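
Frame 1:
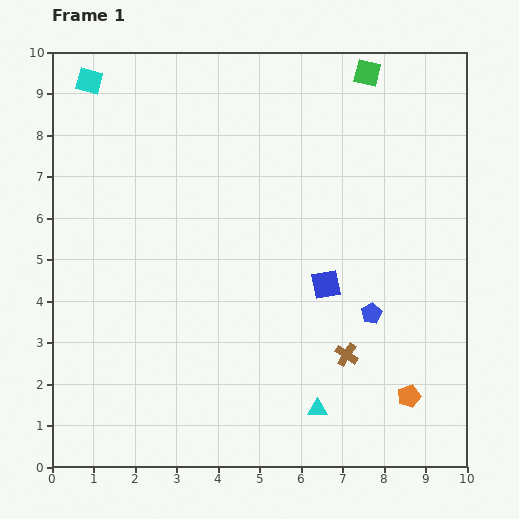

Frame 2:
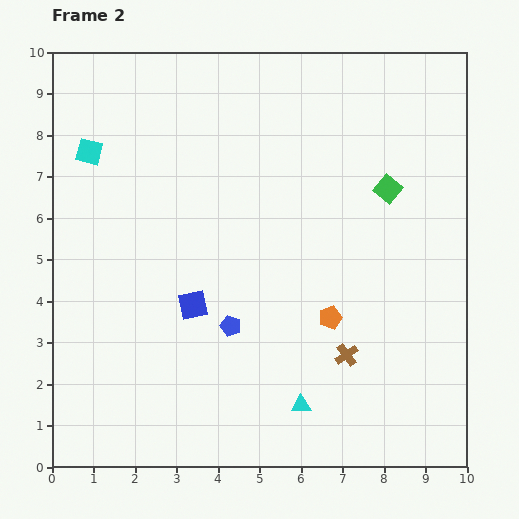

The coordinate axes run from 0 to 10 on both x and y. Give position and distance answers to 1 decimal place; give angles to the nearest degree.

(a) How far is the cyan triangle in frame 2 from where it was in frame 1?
0.4

The cyan triangle moved from (6.4, 1.4) to (6.0, 1.5), a distance of √(0.4² + 0.1²) ≈ 0.4.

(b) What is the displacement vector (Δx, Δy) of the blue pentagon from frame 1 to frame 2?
(-3.4, -0.3)

The blue pentagon was at (7.7, 3.7) in frame 1 and (4.3, 3.4) in frame 2.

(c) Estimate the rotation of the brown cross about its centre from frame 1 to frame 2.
21° clockwise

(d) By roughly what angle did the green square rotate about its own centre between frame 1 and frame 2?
26° clockwise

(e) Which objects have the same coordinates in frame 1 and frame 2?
the brown cross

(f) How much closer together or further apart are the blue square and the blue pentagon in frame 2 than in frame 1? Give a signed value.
-0.3

Distance in frame 1: 1.3. Distance in frame 2: 1.0.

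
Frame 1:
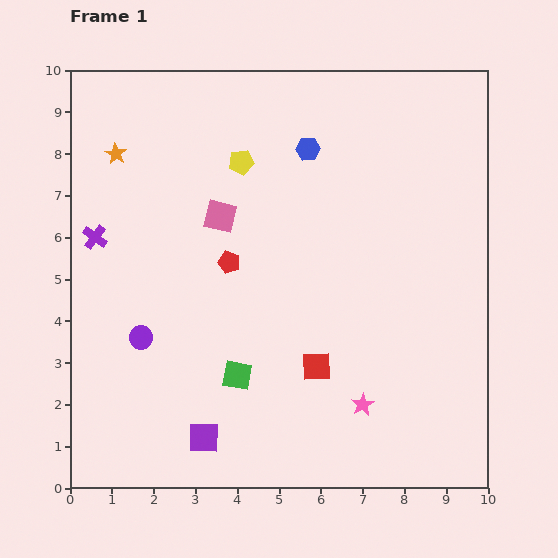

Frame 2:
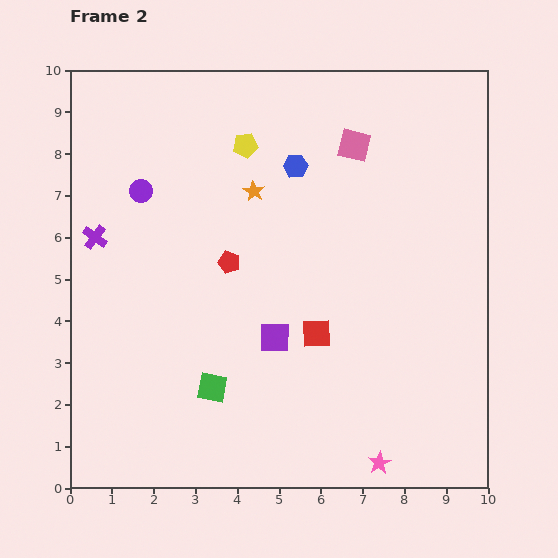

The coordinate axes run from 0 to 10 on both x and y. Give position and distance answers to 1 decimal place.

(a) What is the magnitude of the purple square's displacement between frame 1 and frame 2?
2.9

The purple square moved from (3.2, 1.2) to (4.9, 3.6), a distance of √(1.7² + 2.4²) ≈ 2.9.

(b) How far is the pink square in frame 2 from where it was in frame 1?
3.6

The pink square moved from (3.6, 6.5) to (6.8, 8.2), a distance of √(3.2² + 1.7²) ≈ 3.6.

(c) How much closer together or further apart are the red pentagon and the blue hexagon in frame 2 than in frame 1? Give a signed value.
-0.5

Distance in frame 1: 3.3. Distance in frame 2: 2.8.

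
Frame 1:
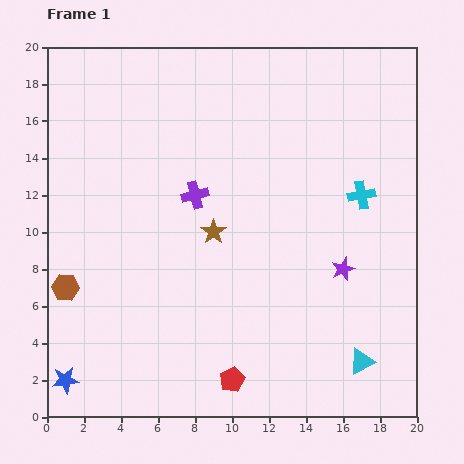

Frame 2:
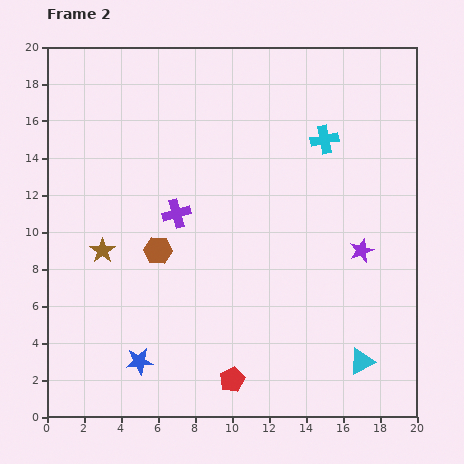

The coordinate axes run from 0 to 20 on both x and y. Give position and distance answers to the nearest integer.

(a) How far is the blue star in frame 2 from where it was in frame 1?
4

The blue star moved from (1, 2) to (5, 3), a distance of √(4² + 1²) ≈ 4.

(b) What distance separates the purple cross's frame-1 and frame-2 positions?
1

The purple cross moved from (8, 12) to (7, 11), a distance of √(1² + 1²) ≈ 1.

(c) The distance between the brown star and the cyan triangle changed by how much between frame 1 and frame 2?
+4

Distance in frame 1: 11. Distance in frame 2: 15.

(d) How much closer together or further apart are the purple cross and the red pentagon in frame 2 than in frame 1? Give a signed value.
-1

Distance in frame 1: 10. Distance in frame 2: 9.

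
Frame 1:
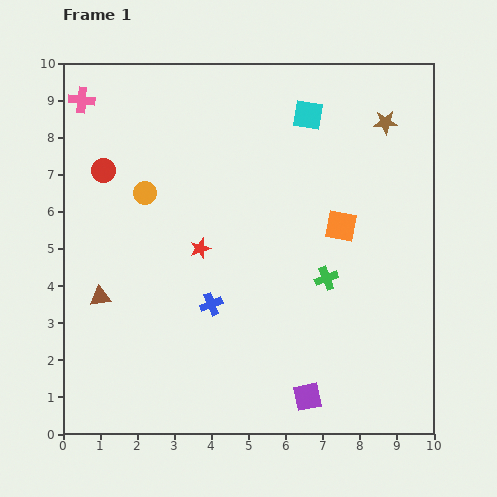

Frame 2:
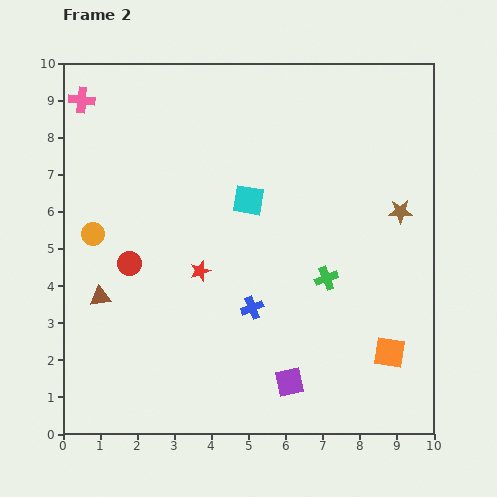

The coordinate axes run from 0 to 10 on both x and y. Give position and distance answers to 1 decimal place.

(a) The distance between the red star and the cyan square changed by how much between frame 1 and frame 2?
-2.3

Distance in frame 1: 4.6. Distance in frame 2: 2.3.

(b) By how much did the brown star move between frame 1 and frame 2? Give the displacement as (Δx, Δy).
(0.4, -2.4)

The brown star was at (8.7, 8.4) in frame 1 and (9.1, 6.0) in frame 2.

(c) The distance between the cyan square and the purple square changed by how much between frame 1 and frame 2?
-2.6

Distance in frame 1: 7.6. Distance in frame 2: 5.0.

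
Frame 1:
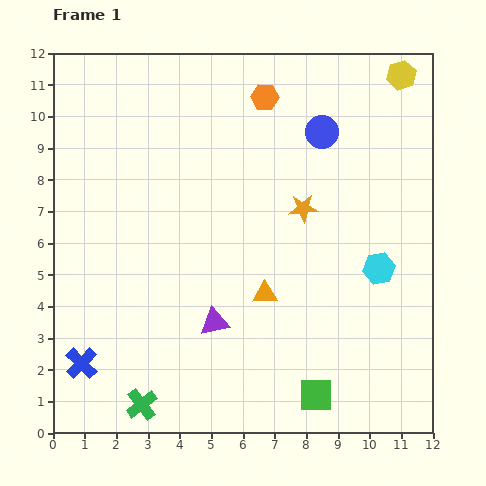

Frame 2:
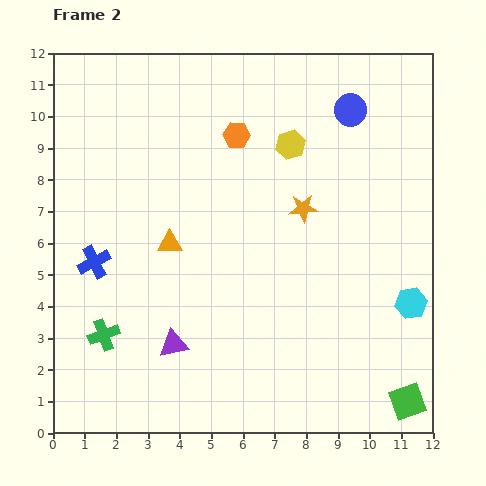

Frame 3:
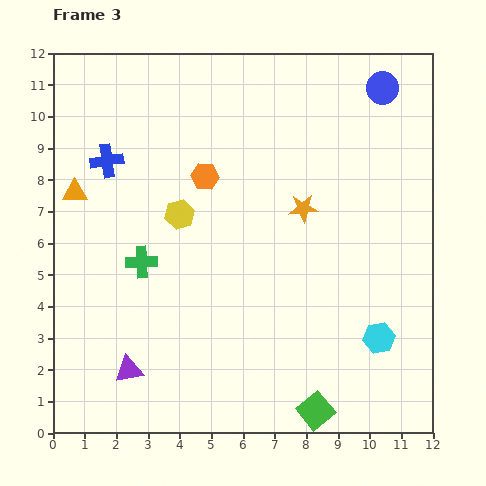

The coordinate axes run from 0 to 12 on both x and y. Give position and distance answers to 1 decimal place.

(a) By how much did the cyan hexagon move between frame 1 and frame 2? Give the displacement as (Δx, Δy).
(1.0, -1.1)

The cyan hexagon was at (10.3, 5.2) in frame 1 and (11.3, 4.1) in frame 2.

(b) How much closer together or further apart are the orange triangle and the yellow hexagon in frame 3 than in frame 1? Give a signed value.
-4.7

Distance in frame 1: 8.1. Distance in frame 3: 3.4.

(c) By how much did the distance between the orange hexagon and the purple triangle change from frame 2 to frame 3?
-0.3

Distance in frame 2: 6.9. Distance in frame 3: 6.6.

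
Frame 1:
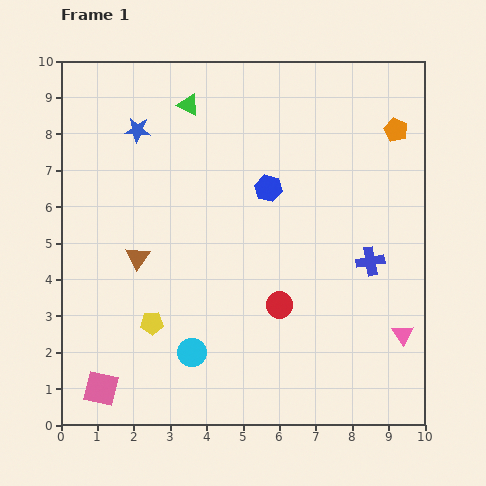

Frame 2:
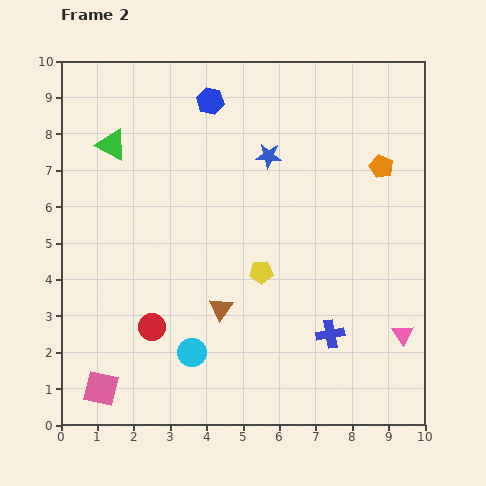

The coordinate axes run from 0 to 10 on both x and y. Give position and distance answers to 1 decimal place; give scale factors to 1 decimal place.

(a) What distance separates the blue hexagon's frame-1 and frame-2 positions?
2.9

The blue hexagon moved from (5.7, 6.5) to (4.1, 8.9), a distance of √(1.6² + 2.4²) ≈ 2.9.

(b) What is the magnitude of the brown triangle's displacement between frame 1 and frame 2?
2.7

The brown triangle moved from (2.1, 4.6) to (4.4, 3.2), a distance of √(2.3² + 1.4²) ≈ 2.7.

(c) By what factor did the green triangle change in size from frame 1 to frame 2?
1.5×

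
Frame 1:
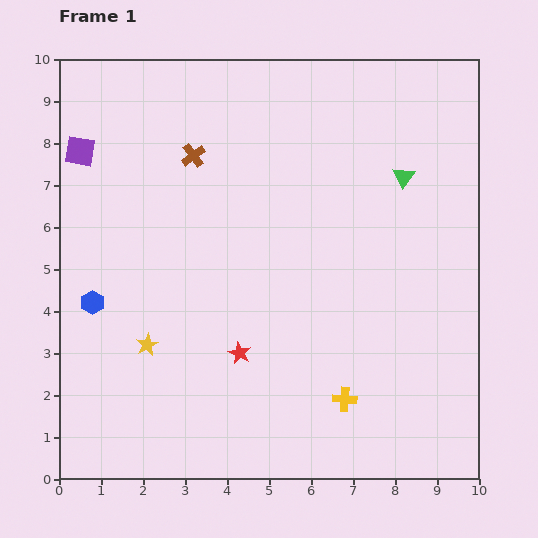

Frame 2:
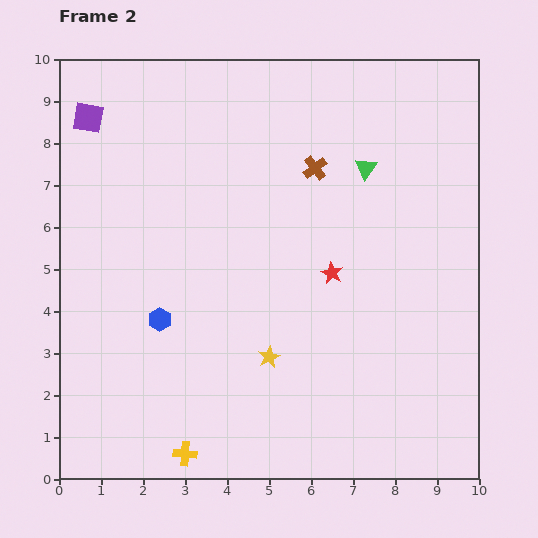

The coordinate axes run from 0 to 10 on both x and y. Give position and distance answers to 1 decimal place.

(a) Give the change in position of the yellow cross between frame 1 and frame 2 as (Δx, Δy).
(-3.8, -1.3)

The yellow cross was at (6.8, 1.9) in frame 1 and (3.0, 0.6) in frame 2.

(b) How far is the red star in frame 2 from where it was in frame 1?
2.9

The red star moved from (4.3, 3.0) to (6.5, 4.9), a distance of √(2.2² + 1.9²) ≈ 2.9.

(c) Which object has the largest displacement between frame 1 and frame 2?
the yellow cross

(moved 4.0; next 2.9)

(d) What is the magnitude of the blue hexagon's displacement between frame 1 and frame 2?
1.6

The blue hexagon moved from (0.8, 4.2) to (2.4, 3.8), a distance of √(1.6² + 0.4²) ≈ 1.6.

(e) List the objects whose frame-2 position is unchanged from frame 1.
none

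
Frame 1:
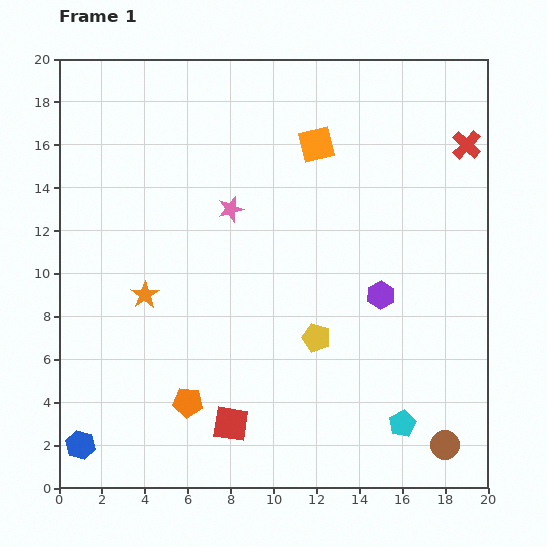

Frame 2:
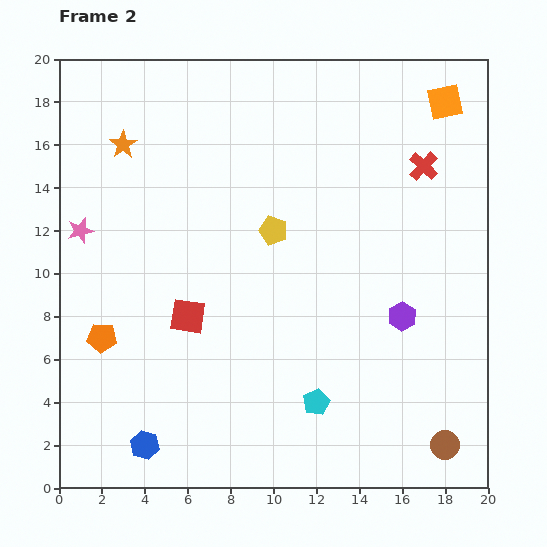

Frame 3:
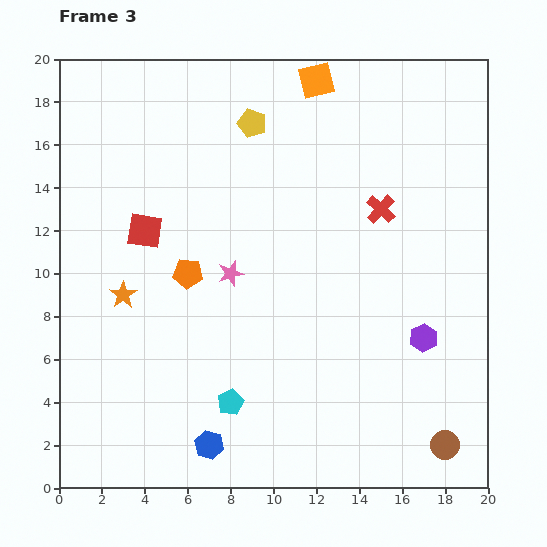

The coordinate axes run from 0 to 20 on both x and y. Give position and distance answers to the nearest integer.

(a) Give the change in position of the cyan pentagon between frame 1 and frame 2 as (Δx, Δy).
(-4, 1)

The cyan pentagon was at (16, 3) in frame 1 and (12, 4) in frame 2.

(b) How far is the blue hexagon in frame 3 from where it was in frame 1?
6

The blue hexagon moved from (1, 2) to (7, 2), a distance of √(6² + 0²) ≈ 6.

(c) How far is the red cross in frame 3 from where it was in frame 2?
3

The red cross moved from (17, 15) to (15, 13), a distance of √(2² + 2²) ≈ 3.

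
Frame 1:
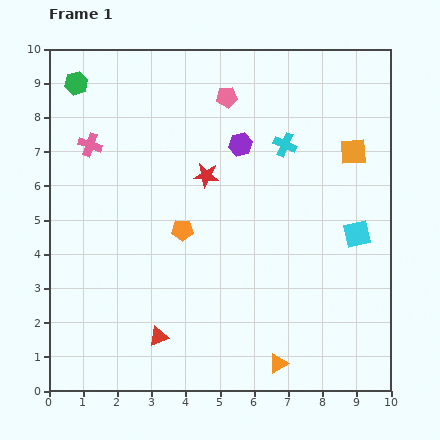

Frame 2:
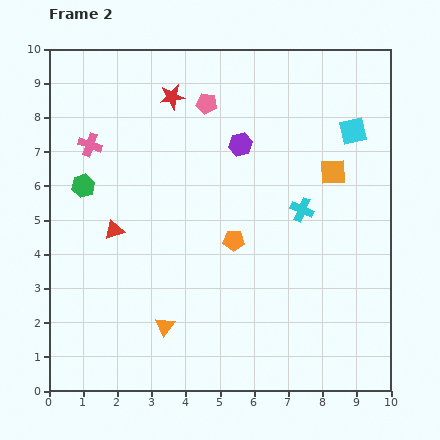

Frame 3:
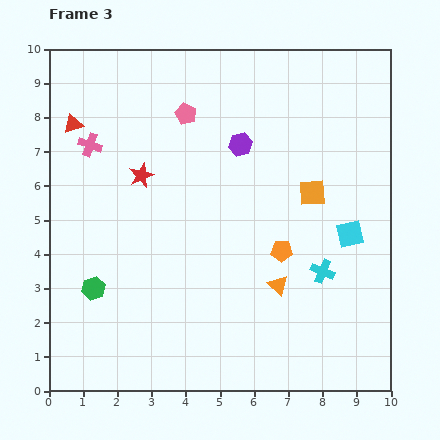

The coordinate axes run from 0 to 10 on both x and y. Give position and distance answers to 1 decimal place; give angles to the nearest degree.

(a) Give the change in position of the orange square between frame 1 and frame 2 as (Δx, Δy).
(-0.6, -0.6)

The orange square was at (8.9, 7.0) in frame 1 and (8.3, 6.4) in frame 2.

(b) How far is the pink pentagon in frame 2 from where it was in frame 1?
0.6

The pink pentagon moved from (5.2, 8.6) to (4.6, 8.4), a distance of √(0.6² + 0.2²) ≈ 0.6.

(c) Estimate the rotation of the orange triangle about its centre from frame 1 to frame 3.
46° counter-clockwise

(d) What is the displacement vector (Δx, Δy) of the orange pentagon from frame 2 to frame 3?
(1.4, -0.3)

The orange pentagon was at (5.4, 4.4) in frame 2 and (6.8, 4.1) in frame 3.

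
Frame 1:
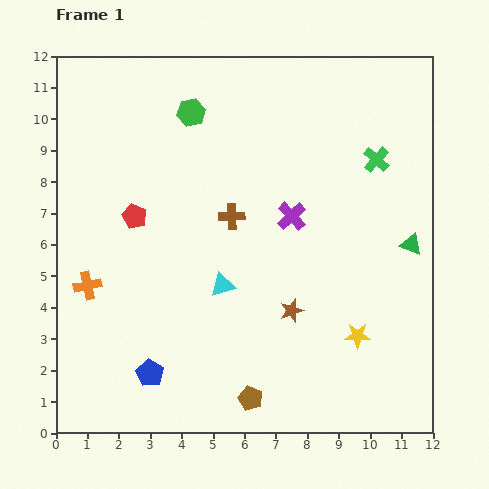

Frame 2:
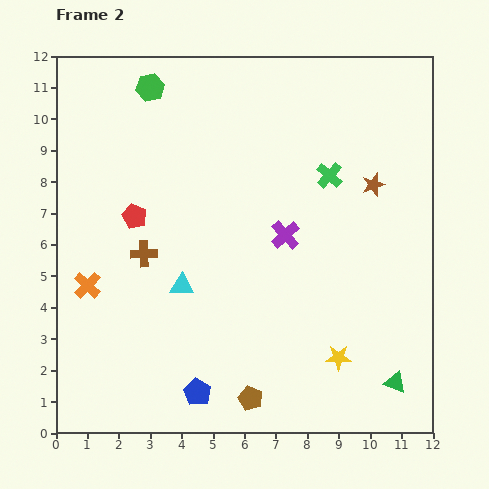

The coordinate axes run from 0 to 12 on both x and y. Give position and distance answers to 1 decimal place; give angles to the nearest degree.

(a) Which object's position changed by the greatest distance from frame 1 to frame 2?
the brown star

(moved 4.8; next 4.4)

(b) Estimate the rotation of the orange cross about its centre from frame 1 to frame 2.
35° counter-clockwise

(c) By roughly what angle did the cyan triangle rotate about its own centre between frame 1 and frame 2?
19° clockwise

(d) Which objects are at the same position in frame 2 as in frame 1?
the brown pentagon, the red pentagon, the orange cross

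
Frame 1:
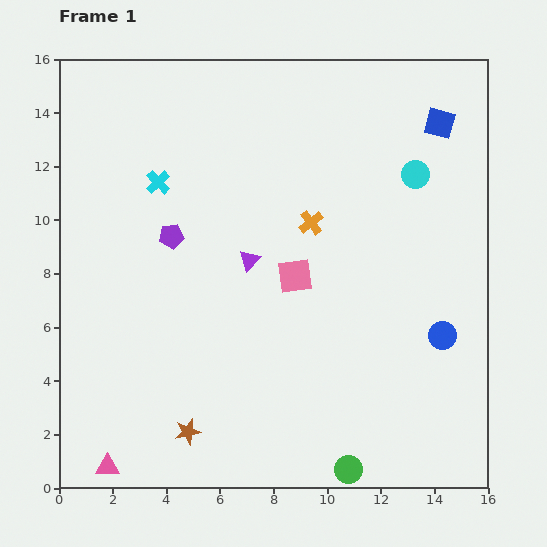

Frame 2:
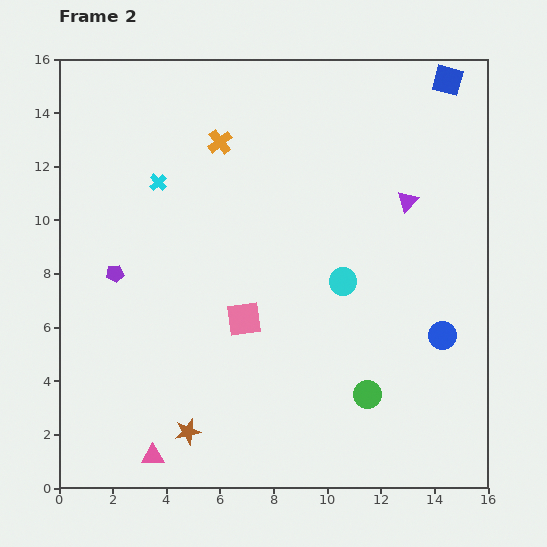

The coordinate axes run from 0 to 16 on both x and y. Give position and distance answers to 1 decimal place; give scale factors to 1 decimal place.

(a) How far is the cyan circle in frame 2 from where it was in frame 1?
4.8

The cyan circle moved from (13.3, 11.7) to (10.6, 7.7), a distance of √(2.7² + 4.0²) ≈ 4.8.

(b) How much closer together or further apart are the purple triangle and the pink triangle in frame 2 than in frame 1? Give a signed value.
+4.1

Distance in frame 1: 9.3. Distance in frame 2: 13.4.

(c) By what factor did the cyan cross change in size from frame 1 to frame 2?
0.7×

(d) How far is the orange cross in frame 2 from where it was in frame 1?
4.5

The orange cross moved from (9.4, 9.9) to (6.0, 12.9), a distance of √(3.4² + 3.0²) ≈ 4.5.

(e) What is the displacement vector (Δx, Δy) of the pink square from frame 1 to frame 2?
(-1.9, -1.6)

The pink square was at (8.8, 7.9) in frame 1 and (6.9, 6.3) in frame 2.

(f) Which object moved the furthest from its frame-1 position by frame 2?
the purple triangle

(moved 6.3; next 4.8)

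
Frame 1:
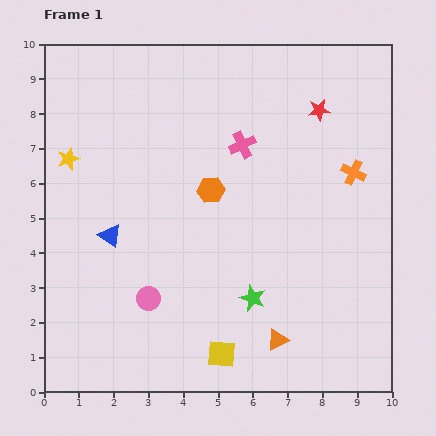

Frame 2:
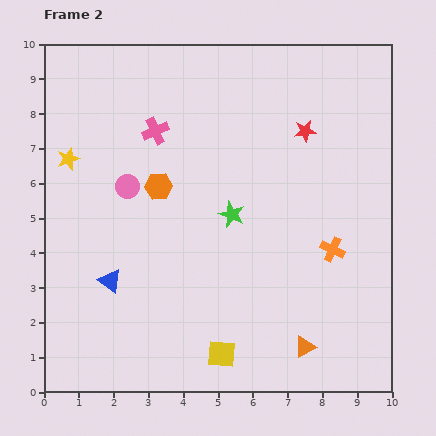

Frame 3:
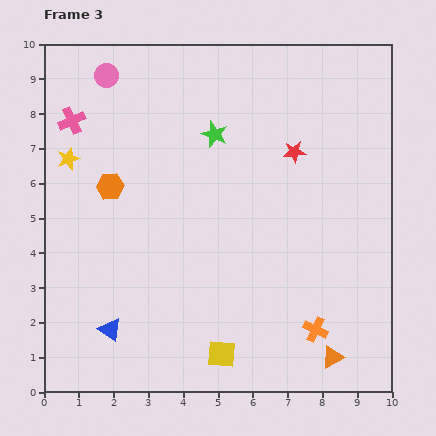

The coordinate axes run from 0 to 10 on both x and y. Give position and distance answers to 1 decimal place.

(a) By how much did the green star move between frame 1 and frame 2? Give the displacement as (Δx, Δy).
(-0.6, 2.4)

The green star was at (6.0, 2.7) in frame 1 and (5.4, 5.1) in frame 2.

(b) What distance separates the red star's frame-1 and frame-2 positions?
0.7

The red star moved from (7.9, 8.1) to (7.5, 7.5), a distance of √(0.4² + 0.6²) ≈ 0.7.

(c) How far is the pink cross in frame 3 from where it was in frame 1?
4.9

The pink cross moved from (5.7, 7.1) to (0.8, 7.8), a distance of √(4.9² + 0.7²) ≈ 4.9.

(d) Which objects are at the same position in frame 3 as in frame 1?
the yellow square, the yellow star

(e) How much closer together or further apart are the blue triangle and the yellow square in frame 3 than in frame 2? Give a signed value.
-0.5

Distance in frame 2: 3.8. Distance in frame 3: 3.3.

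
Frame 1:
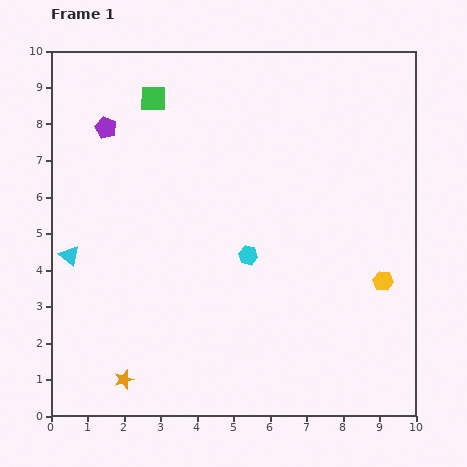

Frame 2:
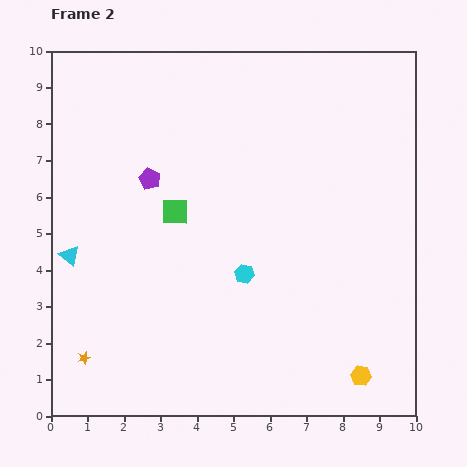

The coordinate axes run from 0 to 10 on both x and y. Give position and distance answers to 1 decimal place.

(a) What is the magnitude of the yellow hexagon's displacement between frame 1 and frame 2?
2.7

The yellow hexagon moved from (9.1, 3.7) to (8.5, 1.1), a distance of √(0.6² + 2.6²) ≈ 2.7.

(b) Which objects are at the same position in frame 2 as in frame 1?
the cyan triangle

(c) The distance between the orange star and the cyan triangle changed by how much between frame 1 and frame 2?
-0.9

Distance in frame 1: 3.7. Distance in frame 2: 2.8.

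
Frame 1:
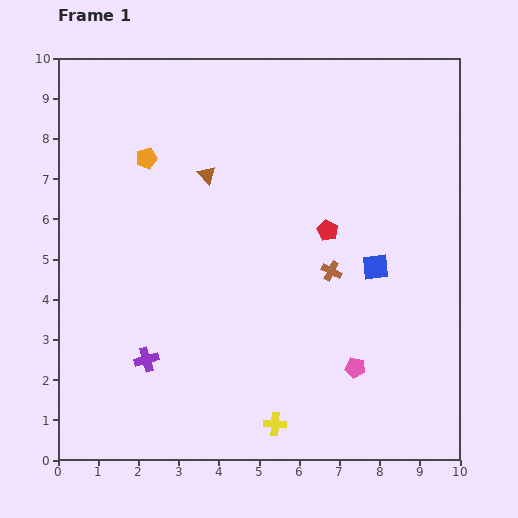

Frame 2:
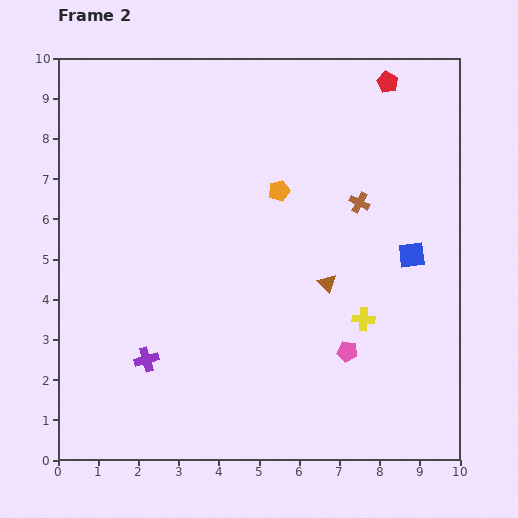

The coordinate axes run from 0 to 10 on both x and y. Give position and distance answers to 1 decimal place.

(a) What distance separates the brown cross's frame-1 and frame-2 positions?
1.8

The brown cross moved from (6.8, 4.7) to (7.5, 6.4), a distance of √(0.7² + 1.7²) ≈ 1.8.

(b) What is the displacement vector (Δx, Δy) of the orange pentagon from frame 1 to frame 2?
(3.3, -0.8)

The orange pentagon was at (2.2, 7.5) in frame 1 and (5.5, 6.7) in frame 2.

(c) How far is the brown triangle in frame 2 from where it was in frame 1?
4.0

The brown triangle moved from (3.7, 7.1) to (6.7, 4.4), a distance of √(3.0² + 2.7²) ≈ 4.0.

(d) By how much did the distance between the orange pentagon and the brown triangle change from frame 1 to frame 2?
+1.0

Distance in frame 1: 1.6. Distance in frame 2: 2.6.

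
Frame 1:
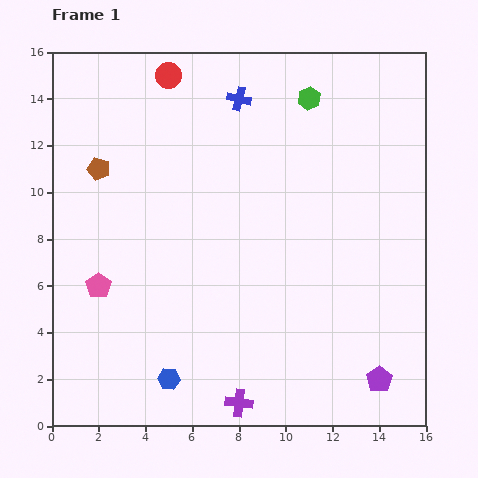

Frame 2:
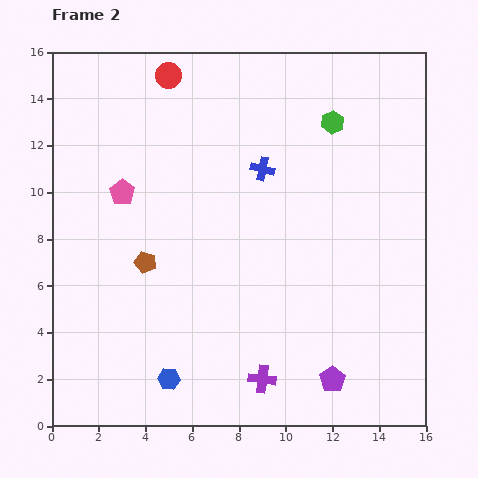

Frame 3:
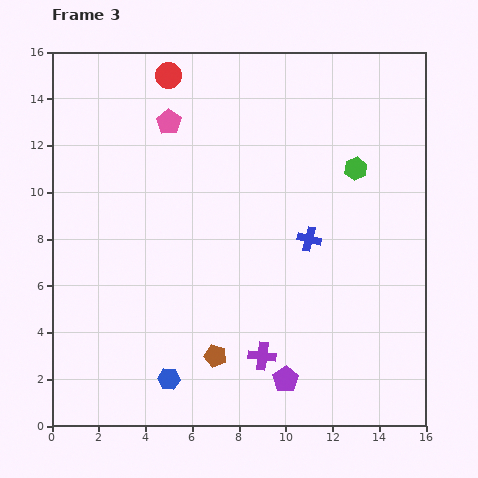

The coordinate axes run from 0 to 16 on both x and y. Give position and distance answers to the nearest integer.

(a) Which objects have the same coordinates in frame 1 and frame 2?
the red circle, the blue hexagon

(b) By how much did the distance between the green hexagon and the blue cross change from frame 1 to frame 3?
+1

Distance in frame 1: 3. Distance in frame 3: 4.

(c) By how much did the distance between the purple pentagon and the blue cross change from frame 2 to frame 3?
-3

Distance in frame 2: 9. Distance in frame 3: 6.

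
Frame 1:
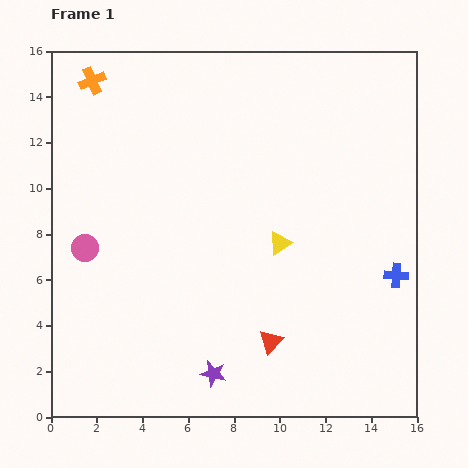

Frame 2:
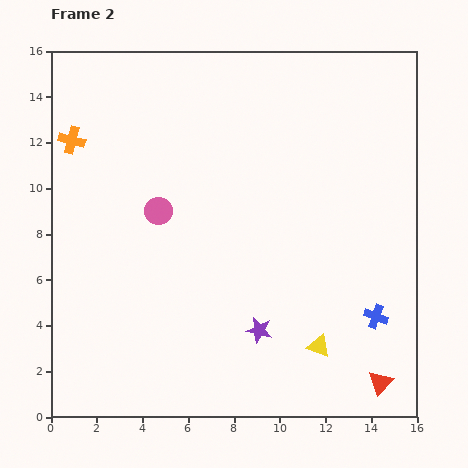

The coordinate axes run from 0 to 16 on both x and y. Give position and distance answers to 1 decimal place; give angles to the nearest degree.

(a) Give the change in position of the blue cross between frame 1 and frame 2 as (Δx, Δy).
(-0.9, -1.8)

The blue cross was at (15.1, 6.2) in frame 1 and (14.2, 4.4) in frame 2.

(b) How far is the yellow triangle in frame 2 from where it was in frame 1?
4.8

The yellow triangle moved from (10.0, 7.6) to (11.7, 3.1), a distance of √(1.7² + 4.5²) ≈ 4.8.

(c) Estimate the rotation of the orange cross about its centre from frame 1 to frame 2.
38° clockwise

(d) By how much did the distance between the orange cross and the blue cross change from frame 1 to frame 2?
-0.4

Distance in frame 1: 15.8. Distance in frame 2: 15.4.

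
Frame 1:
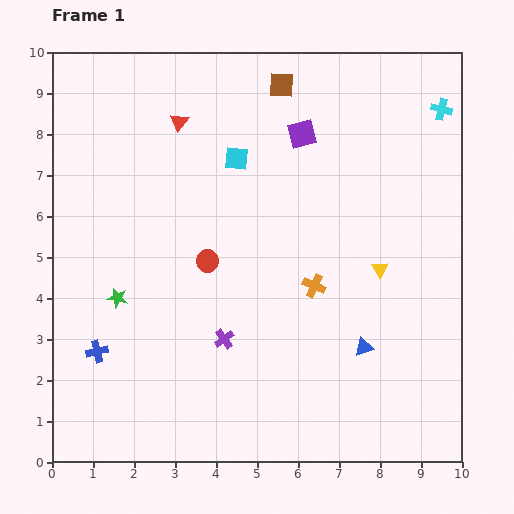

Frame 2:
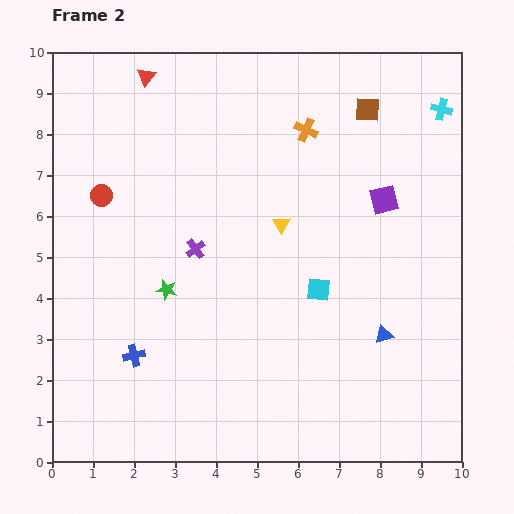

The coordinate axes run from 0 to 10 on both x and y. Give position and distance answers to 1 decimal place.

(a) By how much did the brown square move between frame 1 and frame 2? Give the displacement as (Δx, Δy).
(2.1, -0.6)

The brown square was at (5.6, 9.2) in frame 1 and (7.7, 8.6) in frame 2.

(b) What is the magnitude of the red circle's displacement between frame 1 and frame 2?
3.1

The red circle moved from (3.8, 4.9) to (1.2, 6.5), a distance of √(2.6² + 1.6²) ≈ 3.1.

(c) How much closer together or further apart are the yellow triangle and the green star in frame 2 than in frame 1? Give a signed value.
-3.2

Distance in frame 1: 6.4. Distance in frame 2: 3.2.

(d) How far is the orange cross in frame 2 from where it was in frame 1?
3.8

The orange cross moved from (6.4, 4.3) to (6.2, 8.1), a distance of √(0.2² + 3.8²) ≈ 3.8.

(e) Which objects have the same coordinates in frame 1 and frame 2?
the cyan cross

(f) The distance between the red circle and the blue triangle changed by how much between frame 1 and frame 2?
+3.4

Distance in frame 1: 4.3. Distance in frame 2: 7.7.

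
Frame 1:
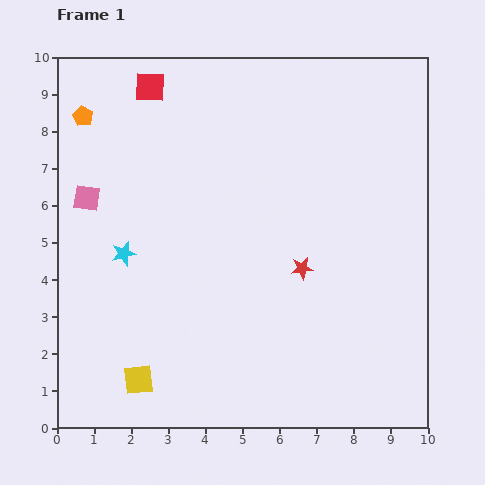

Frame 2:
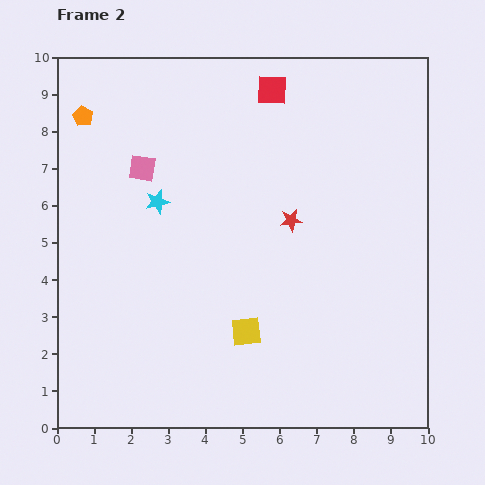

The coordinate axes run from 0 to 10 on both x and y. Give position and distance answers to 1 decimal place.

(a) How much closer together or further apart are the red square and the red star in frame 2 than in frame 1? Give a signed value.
-2.9

Distance in frame 1: 6.4. Distance in frame 2: 3.5.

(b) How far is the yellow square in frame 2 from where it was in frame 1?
3.2

The yellow square moved from (2.2, 1.3) to (5.1, 2.6), a distance of √(2.9² + 1.3²) ≈ 3.2.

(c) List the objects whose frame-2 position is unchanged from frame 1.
the orange pentagon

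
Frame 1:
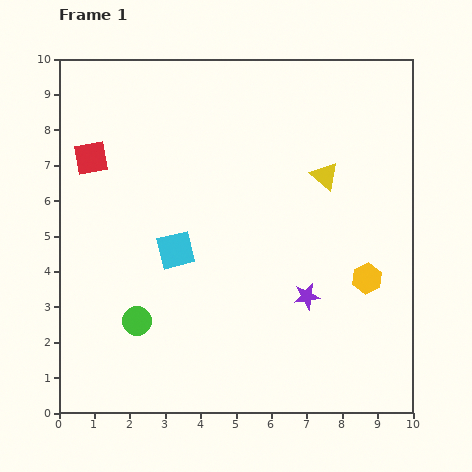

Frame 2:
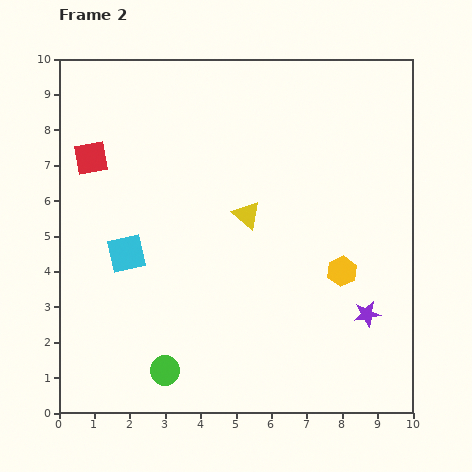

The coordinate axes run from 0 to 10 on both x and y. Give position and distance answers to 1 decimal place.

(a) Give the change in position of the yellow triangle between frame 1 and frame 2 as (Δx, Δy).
(-2.2, -1.1)

The yellow triangle was at (7.5, 6.7) in frame 1 and (5.3, 5.6) in frame 2.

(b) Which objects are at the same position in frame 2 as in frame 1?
the red square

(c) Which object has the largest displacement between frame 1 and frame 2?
the yellow triangle

(moved 2.5; next 1.8)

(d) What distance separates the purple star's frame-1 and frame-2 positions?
1.8

The purple star moved from (7.0, 3.3) to (8.7, 2.8), a distance of √(1.7² + 0.5²) ≈ 1.8.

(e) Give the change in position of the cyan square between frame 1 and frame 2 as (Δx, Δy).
(-1.4, -0.1)

The cyan square was at (3.3, 4.6) in frame 1 and (1.9, 4.5) in frame 2.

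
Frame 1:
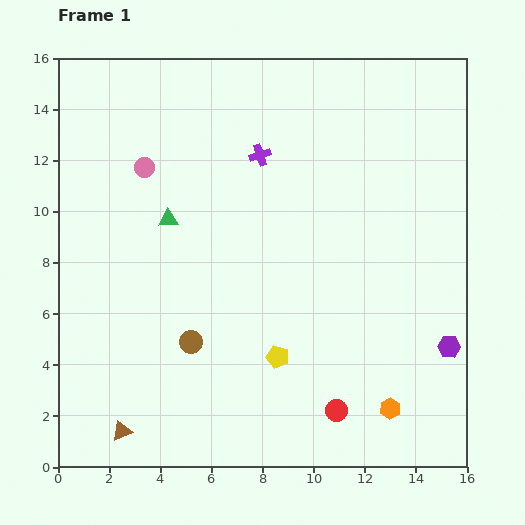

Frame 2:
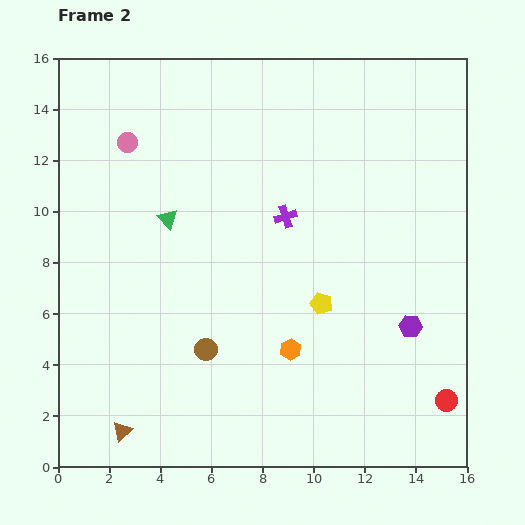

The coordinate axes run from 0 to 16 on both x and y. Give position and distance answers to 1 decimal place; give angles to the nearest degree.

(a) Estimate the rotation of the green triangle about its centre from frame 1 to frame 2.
51° clockwise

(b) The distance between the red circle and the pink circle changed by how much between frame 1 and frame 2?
+4.0

Distance in frame 1: 12.1. Distance in frame 2: 16.1.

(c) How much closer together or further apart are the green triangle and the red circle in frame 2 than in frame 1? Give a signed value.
+3.0

Distance in frame 1: 10.0. Distance in frame 2: 13.0.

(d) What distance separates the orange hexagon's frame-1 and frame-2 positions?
4.5

The orange hexagon moved from (13.0, 2.3) to (9.1, 4.6), a distance of √(3.9² + 2.3²) ≈ 4.5.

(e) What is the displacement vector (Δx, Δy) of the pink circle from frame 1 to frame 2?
(-0.7, 1.0)

The pink circle was at (3.4, 11.7) in frame 1 and (2.7, 12.7) in frame 2.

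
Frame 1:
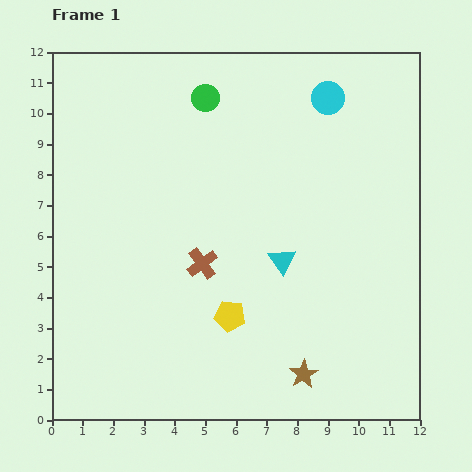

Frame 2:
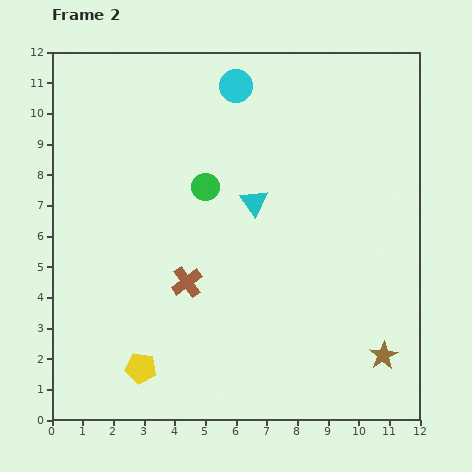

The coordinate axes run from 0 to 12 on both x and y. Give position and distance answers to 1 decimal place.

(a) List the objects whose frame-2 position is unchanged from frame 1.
none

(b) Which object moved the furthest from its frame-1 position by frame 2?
the yellow pentagon

(moved 3.4; next 3.0)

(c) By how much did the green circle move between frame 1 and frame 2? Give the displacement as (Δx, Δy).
(0.0, -2.9)

The green circle was at (5.0, 10.5) in frame 1 and (5.0, 7.6) in frame 2.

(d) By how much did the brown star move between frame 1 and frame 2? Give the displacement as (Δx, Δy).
(2.6, 0.6)

The brown star was at (8.2, 1.5) in frame 1 and (10.8, 2.1) in frame 2.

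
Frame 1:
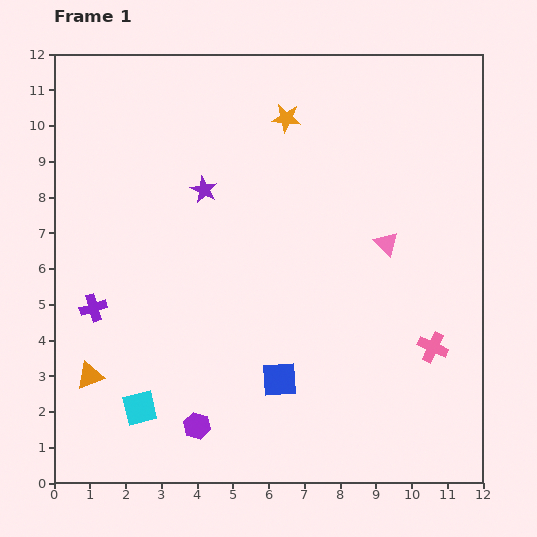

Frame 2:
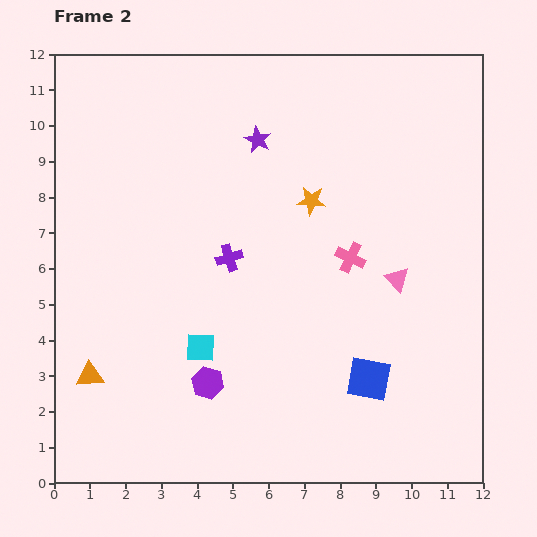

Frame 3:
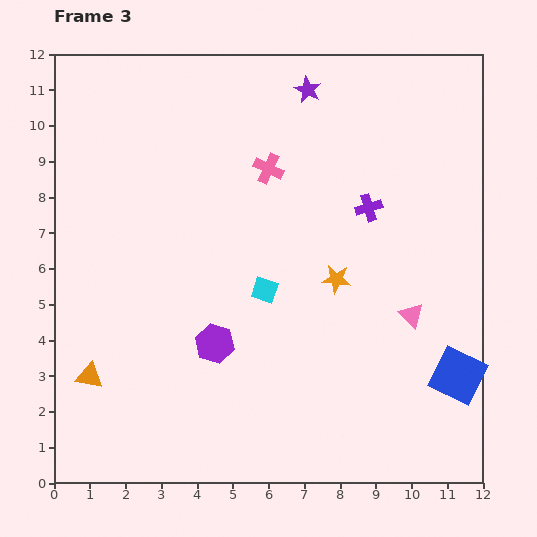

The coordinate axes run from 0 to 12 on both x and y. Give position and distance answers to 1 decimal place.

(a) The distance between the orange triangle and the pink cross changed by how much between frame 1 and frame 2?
-1.6

Distance in frame 1: 9.6. Distance in frame 2: 8.0.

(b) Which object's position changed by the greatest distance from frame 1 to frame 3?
the purple cross

(moved 8.2; next 6.8)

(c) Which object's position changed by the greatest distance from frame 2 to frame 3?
the purple cross

(moved 4.1; next 3.4)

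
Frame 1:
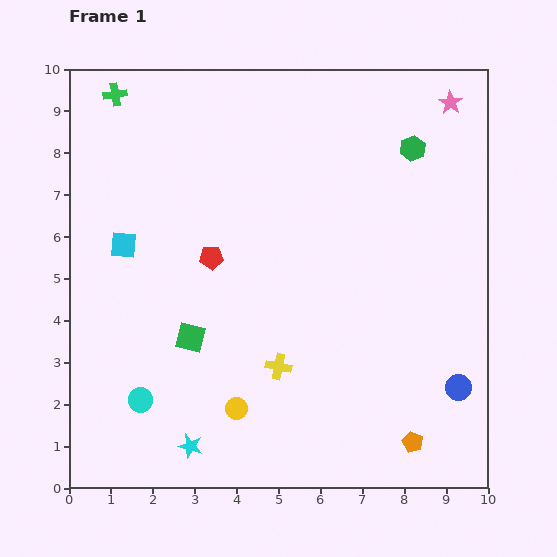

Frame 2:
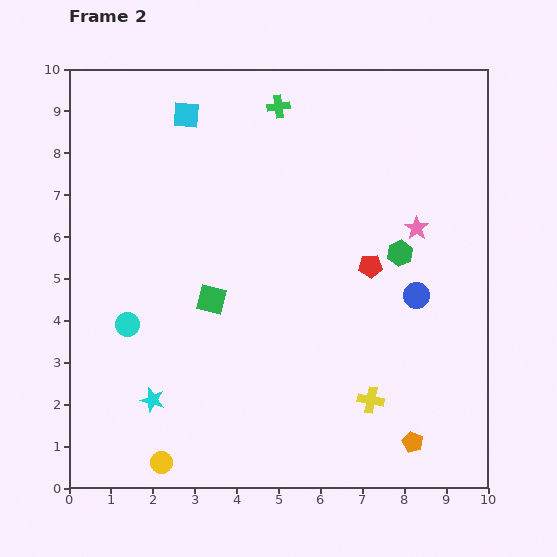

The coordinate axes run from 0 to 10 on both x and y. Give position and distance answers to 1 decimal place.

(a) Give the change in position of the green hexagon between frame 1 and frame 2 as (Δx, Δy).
(-0.3, -2.5)

The green hexagon was at (8.2, 8.1) in frame 1 and (7.9, 5.6) in frame 2.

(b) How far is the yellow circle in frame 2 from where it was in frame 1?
2.2

The yellow circle moved from (4.0, 1.9) to (2.2, 0.6), a distance of √(1.8² + 1.3²) ≈ 2.2.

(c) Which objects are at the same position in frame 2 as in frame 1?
the orange pentagon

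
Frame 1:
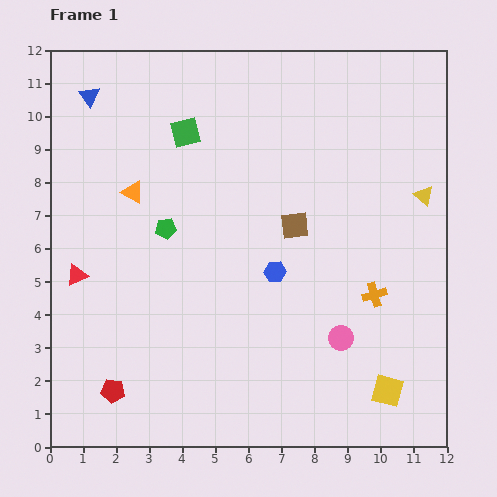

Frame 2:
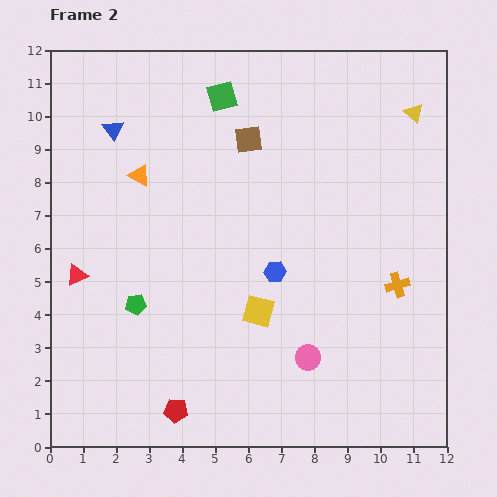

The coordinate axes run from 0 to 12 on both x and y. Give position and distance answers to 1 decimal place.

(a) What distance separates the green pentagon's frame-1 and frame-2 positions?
2.5

The green pentagon moved from (3.5, 6.6) to (2.6, 4.3), a distance of √(0.9² + 2.3²) ≈ 2.5.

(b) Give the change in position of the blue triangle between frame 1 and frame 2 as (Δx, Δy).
(0.7, -1.0)

The blue triangle was at (1.2, 10.6) in frame 1 and (1.9, 9.6) in frame 2.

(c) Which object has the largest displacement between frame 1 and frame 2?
the yellow square

(moved 4.6; next 3.0)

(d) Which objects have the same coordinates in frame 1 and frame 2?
the blue hexagon, the red triangle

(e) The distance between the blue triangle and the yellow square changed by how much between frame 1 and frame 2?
-5.7

Distance in frame 1: 12.7. Distance in frame 2: 7.0.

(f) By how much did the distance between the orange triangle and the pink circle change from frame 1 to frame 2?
-0.2

Distance in frame 1: 7.7. Distance in frame 2: 7.5.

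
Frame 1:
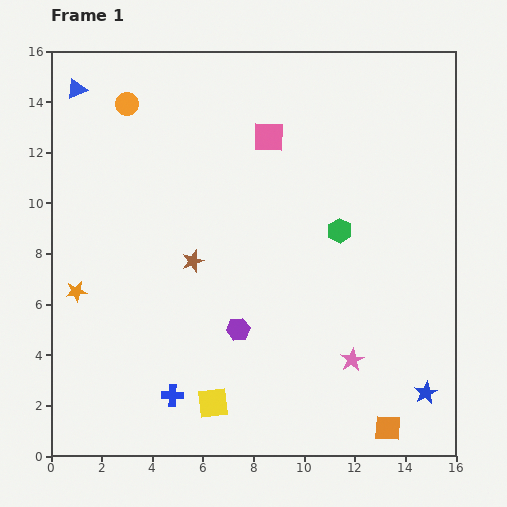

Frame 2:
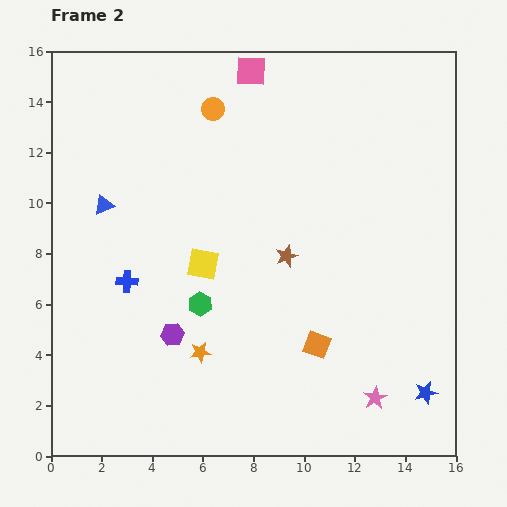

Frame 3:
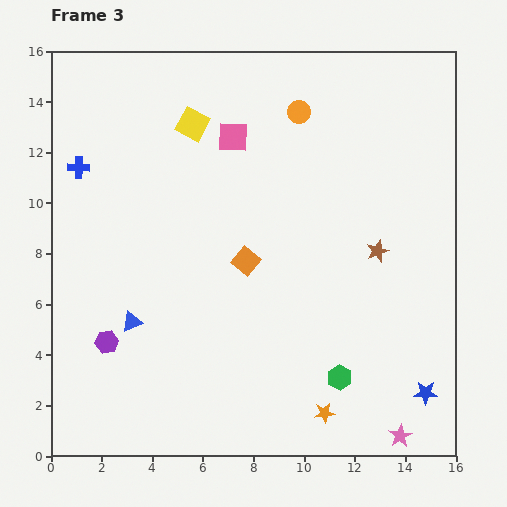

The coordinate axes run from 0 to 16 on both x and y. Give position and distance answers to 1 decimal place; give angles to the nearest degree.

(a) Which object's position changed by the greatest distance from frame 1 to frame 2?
the green hexagon

(moved 6.2; next 5.5)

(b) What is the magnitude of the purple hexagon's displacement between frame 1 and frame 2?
2.6

The purple hexagon moved from (7.4, 5.0) to (4.8, 4.8), a distance of √(2.6² + 0.2²) ≈ 2.6.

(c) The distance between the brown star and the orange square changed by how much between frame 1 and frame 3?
-4.9

Distance in frame 1: 10.1. Distance in frame 3: 5.2.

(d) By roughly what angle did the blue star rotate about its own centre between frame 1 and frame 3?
31° clockwise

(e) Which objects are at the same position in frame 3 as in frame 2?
the blue star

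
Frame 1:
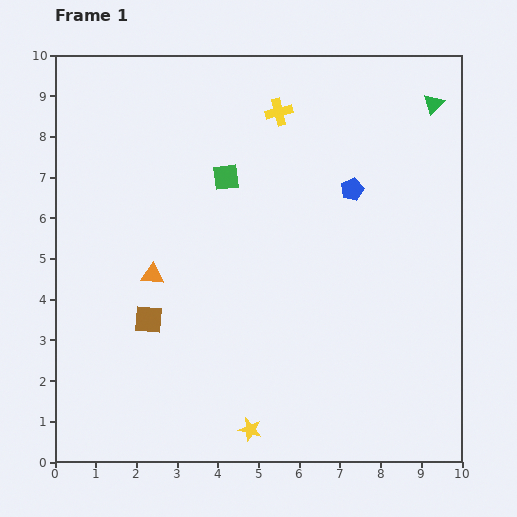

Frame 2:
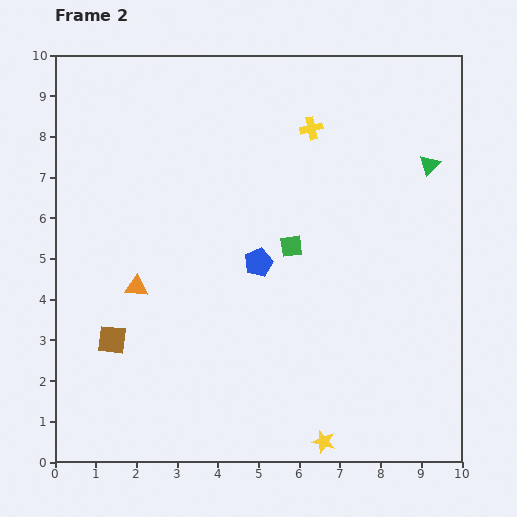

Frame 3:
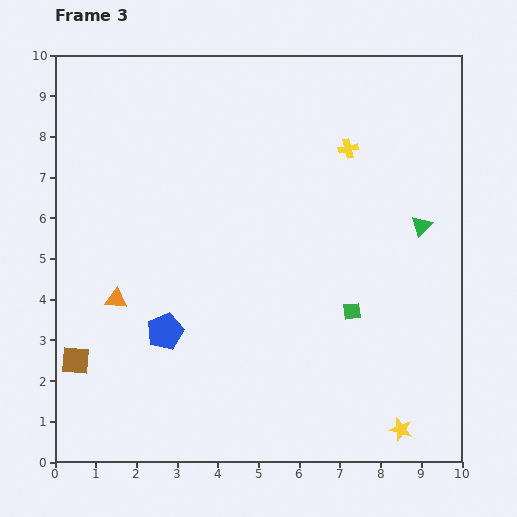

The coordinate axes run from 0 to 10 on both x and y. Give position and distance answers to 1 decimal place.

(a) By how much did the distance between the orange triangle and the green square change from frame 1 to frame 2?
+0.9

Distance in frame 1: 3.0. Distance in frame 2: 3.9.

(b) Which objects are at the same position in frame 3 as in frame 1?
none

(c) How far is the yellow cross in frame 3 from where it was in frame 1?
1.9

The yellow cross moved from (5.5, 8.6) to (7.2, 7.7), a distance of √(1.7² + 0.9²) ≈ 1.9.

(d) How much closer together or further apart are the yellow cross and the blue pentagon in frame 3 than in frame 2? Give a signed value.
+2.9

Distance in frame 2: 3.5. Distance in frame 3: 6.4.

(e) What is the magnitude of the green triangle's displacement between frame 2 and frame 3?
1.5

The green triangle moved from (9.2, 7.3) to (9.0, 5.8), a distance of √(0.2² + 1.5²) ≈ 1.5.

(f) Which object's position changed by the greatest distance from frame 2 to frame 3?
the blue pentagon

(moved 2.9; next 2.2)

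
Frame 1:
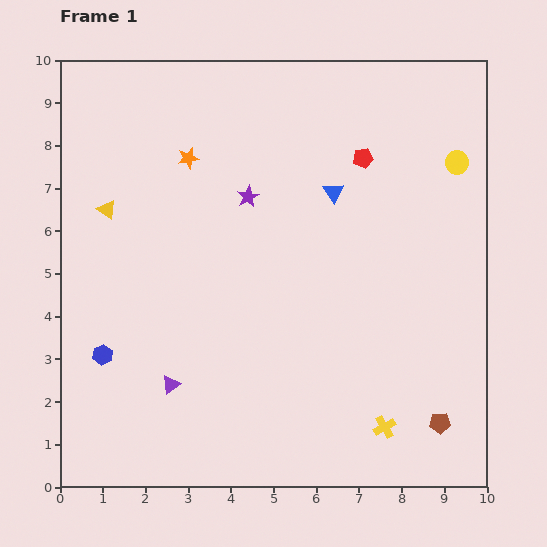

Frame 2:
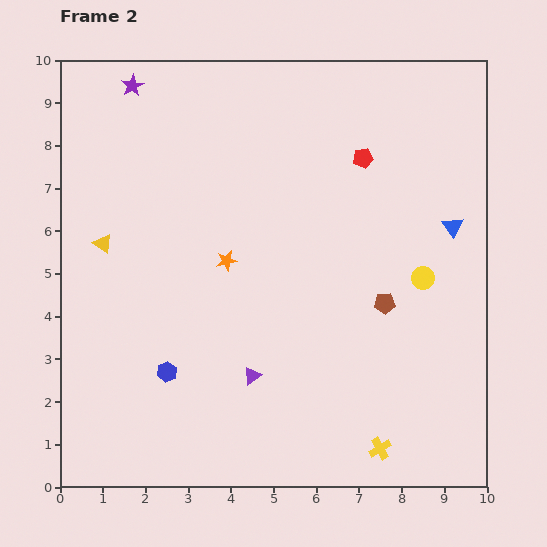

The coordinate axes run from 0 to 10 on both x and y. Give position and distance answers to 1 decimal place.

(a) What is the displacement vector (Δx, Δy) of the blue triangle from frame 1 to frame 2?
(2.8, -0.8)

The blue triangle was at (6.4, 6.9) in frame 1 and (9.2, 6.1) in frame 2.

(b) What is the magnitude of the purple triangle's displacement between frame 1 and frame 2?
1.9

The purple triangle moved from (2.6, 2.4) to (4.5, 2.6), a distance of √(1.9² + 0.2²) ≈ 1.9.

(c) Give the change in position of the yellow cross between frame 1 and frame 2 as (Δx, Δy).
(-0.1, -0.5)

The yellow cross was at (7.6, 1.4) in frame 1 and (7.5, 0.9) in frame 2.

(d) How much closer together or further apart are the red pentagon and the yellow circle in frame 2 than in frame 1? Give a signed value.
+0.9

Distance in frame 1: 2.2. Distance in frame 2: 3.1.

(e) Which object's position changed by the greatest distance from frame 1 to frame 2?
the purple star

(moved 3.7; next 3.1)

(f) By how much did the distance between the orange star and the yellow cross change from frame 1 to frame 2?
-2.1

Distance in frame 1: 7.8. Distance in frame 2: 5.7.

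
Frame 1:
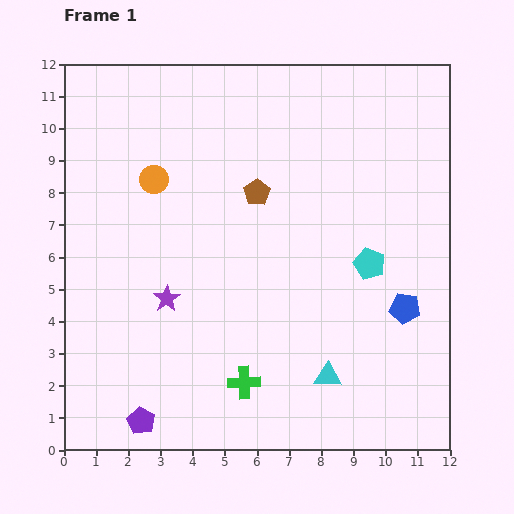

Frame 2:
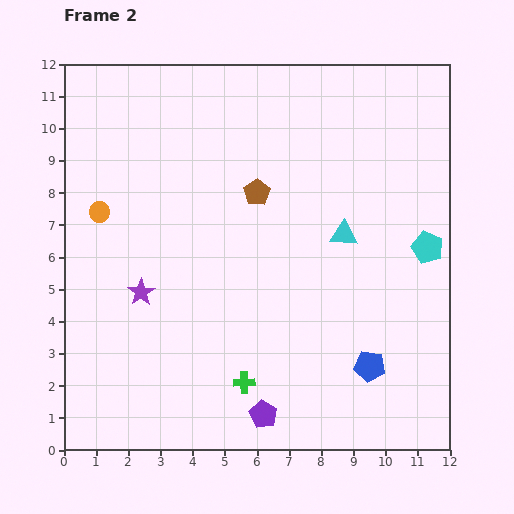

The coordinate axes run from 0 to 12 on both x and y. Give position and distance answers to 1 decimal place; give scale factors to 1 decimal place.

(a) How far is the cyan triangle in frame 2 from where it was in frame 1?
4.4

The cyan triangle moved from (8.2, 2.3) to (8.7, 6.7), a distance of √(0.5² + 4.4²) ≈ 4.4.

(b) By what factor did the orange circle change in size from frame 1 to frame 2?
0.7×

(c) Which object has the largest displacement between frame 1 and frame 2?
the cyan triangle

(moved 4.4; next 3.8)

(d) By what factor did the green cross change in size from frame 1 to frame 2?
0.7×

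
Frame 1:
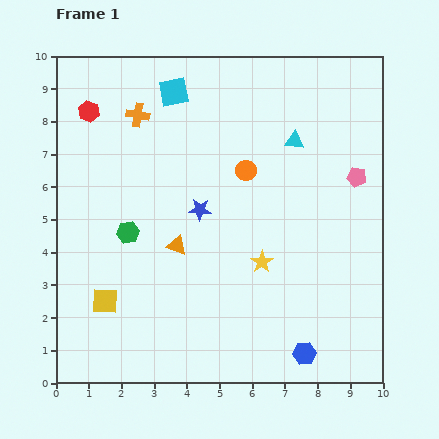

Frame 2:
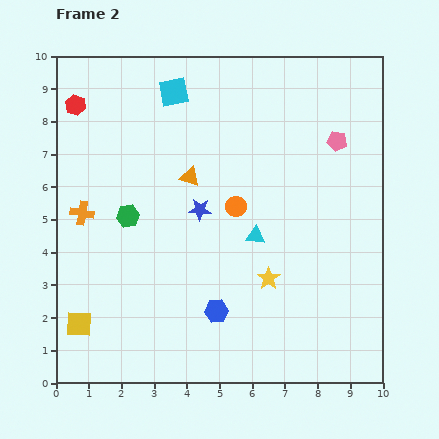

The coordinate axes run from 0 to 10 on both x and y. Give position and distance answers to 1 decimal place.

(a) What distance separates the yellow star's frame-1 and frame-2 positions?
0.5

The yellow star moved from (6.3, 3.7) to (6.5, 3.2), a distance of √(0.2² + 0.5²) ≈ 0.5.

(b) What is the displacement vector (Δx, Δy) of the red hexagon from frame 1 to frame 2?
(-0.4, 0.2)

The red hexagon was at (1.0, 8.3) in frame 1 and (0.6, 8.5) in frame 2.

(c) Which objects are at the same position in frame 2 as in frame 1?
the blue star, the cyan square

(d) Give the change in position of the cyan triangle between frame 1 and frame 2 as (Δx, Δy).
(-1.2, -2.9)

The cyan triangle was at (7.3, 7.4) in frame 1 and (6.1, 4.5) in frame 2.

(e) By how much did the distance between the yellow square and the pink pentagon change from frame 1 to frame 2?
+1.1

Distance in frame 1: 8.6. Distance in frame 2: 9.7.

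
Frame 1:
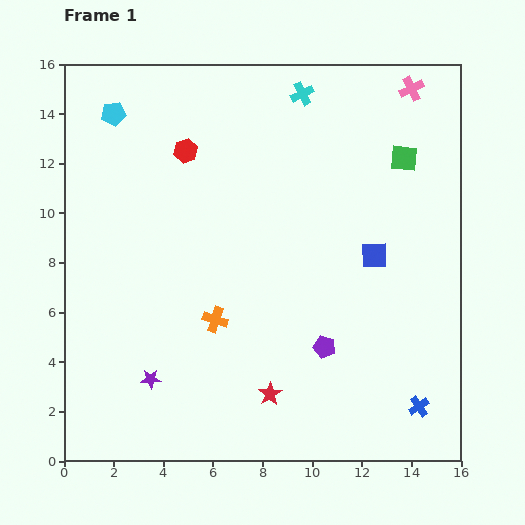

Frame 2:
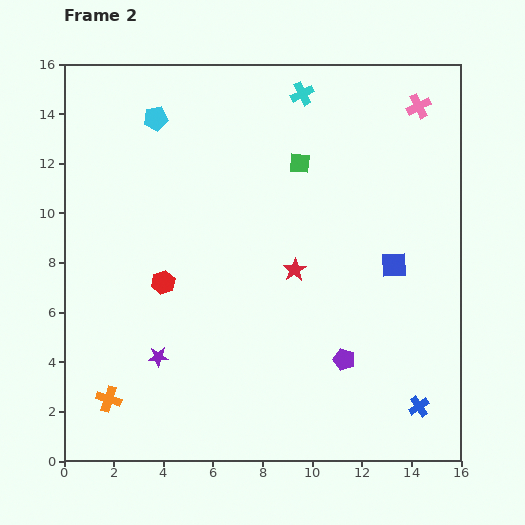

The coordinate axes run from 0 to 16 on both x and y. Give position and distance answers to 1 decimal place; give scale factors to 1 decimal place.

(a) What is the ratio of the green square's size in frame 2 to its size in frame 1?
0.8×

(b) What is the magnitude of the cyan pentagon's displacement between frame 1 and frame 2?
1.7

The cyan pentagon moved from (2.0, 14.0) to (3.7, 13.8), a distance of √(1.7² + 0.2²) ≈ 1.7.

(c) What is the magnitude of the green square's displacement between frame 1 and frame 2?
4.2

The green square moved from (13.7, 12.2) to (9.5, 12.0), a distance of √(4.2² + 0.2²) ≈ 4.2.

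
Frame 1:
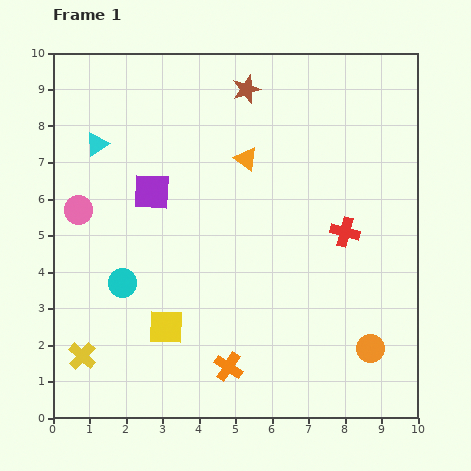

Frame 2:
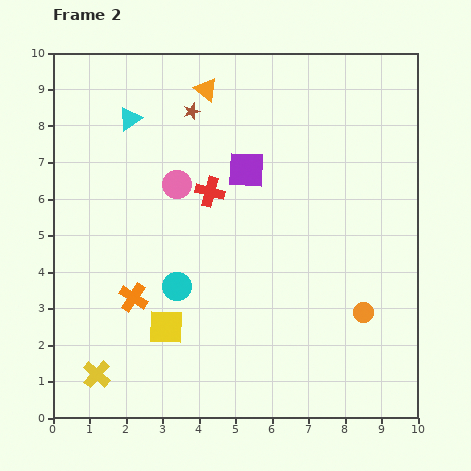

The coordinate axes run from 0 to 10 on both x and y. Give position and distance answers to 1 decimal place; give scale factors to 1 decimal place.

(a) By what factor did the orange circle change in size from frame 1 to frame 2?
0.7×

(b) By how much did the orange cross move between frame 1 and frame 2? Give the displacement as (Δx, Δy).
(-2.6, 1.9)

The orange cross was at (4.8, 1.4) in frame 1 and (2.2, 3.3) in frame 2.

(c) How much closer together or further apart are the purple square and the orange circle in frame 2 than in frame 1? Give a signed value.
-2.4

Distance in frame 1: 7.4. Distance in frame 2: 5.0.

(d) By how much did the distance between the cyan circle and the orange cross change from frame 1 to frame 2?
-2.5

Distance in frame 1: 3.7. Distance in frame 2: 1.2.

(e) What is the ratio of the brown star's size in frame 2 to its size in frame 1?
0.6×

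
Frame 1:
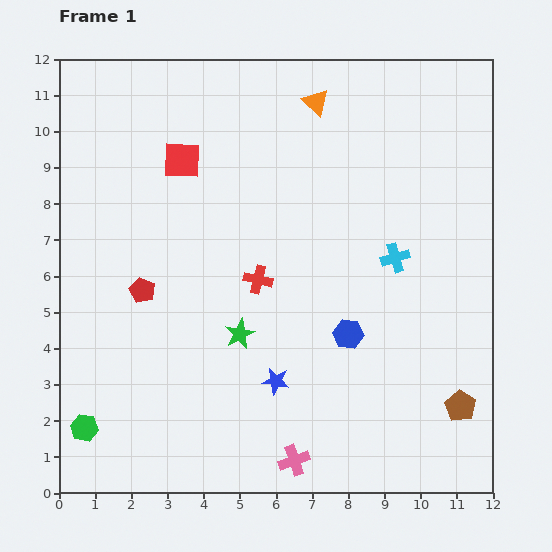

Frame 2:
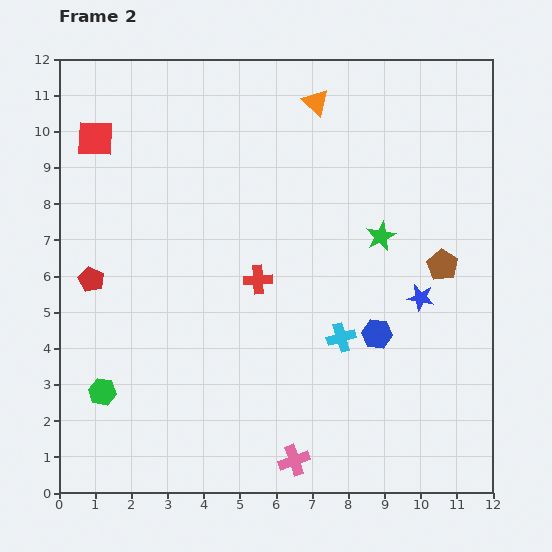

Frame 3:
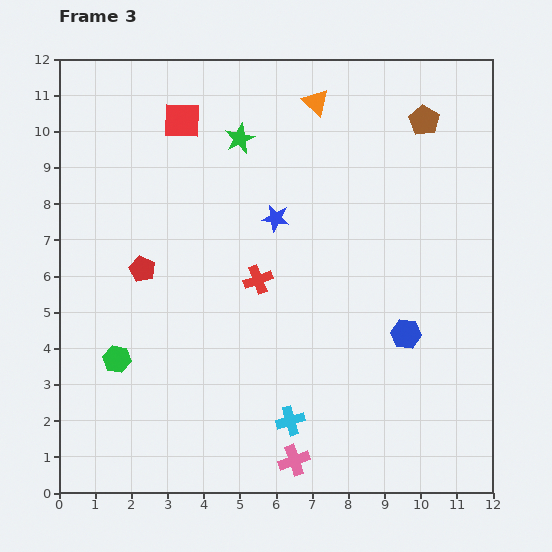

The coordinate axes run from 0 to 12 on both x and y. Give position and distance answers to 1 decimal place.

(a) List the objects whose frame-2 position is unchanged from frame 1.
the pink cross, the red cross, the orange triangle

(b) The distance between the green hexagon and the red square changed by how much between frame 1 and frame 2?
-0.9

Distance in frame 1: 7.9. Distance in frame 2: 7.0.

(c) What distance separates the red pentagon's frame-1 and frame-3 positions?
0.6

The red pentagon moved from (2.3, 5.6) to (2.3, 6.2), a distance of √(0.0² + 0.6²) ≈ 0.6.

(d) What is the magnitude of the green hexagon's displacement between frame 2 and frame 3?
1.0

The green hexagon moved from (1.2, 2.8) to (1.6, 3.7), a distance of √(0.4² + 0.9²) ≈ 1.0.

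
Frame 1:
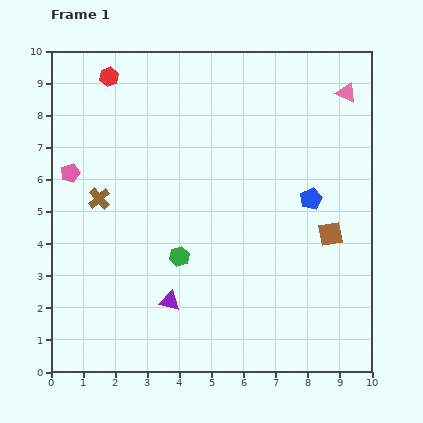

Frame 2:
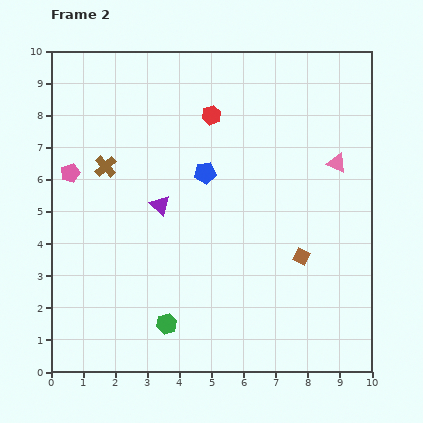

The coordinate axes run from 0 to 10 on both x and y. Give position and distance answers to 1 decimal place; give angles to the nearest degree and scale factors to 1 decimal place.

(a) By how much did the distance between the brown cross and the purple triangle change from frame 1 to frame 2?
-1.8

Distance in frame 1: 3.9. Distance in frame 2: 2.1.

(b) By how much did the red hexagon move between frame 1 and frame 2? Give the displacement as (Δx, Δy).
(3.2, -1.2)

The red hexagon was at (1.8, 9.2) in frame 1 and (5.0, 8.0) in frame 2.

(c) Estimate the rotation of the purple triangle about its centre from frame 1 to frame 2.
29° clockwise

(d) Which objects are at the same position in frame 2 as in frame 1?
the pink pentagon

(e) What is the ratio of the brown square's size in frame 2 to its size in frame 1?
0.7×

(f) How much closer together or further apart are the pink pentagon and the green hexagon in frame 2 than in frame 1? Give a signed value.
+1.3

Distance in frame 1: 4.3. Distance in frame 2: 5.6.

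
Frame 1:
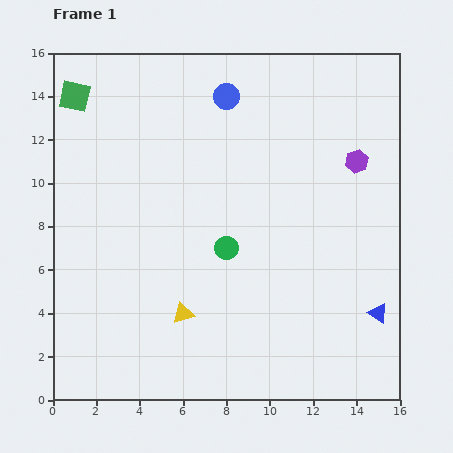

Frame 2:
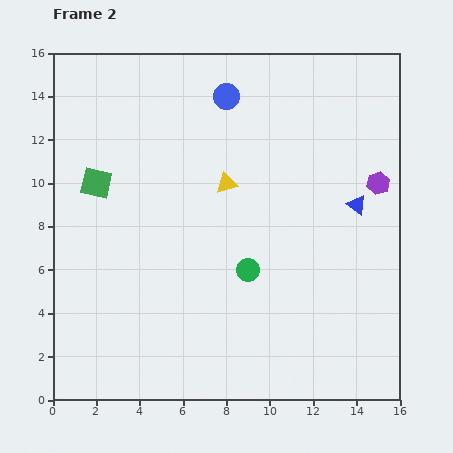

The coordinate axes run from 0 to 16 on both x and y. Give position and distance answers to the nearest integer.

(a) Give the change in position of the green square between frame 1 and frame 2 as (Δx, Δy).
(1, -4)

The green square was at (1, 14) in frame 1 and (2, 10) in frame 2.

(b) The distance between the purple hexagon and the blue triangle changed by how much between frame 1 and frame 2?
-6

Distance in frame 1: 7. Distance in frame 2: 1.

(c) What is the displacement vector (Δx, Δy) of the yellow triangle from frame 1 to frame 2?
(2, 6)

The yellow triangle was at (6, 4) in frame 1 and (8, 10) in frame 2.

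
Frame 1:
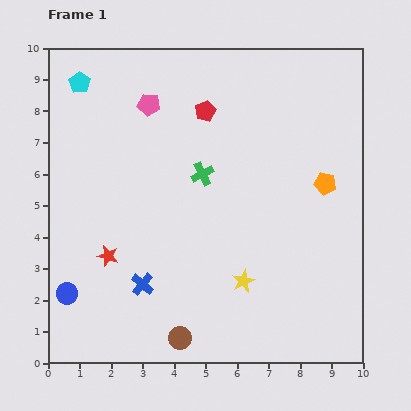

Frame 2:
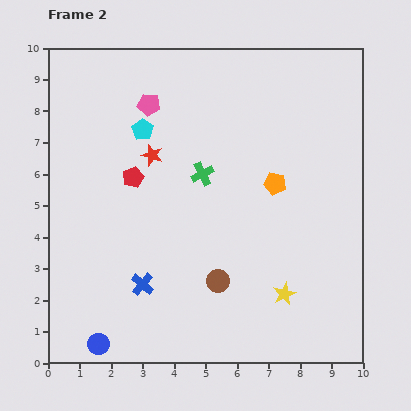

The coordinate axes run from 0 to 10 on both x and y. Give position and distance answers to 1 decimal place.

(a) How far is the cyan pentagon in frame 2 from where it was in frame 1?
2.5

The cyan pentagon moved from (1.0, 8.9) to (3.0, 7.4), a distance of √(2.0² + 1.5²) ≈ 2.5.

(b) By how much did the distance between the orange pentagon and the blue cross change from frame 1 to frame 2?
-1.3

Distance in frame 1: 6.6. Distance in frame 2: 5.3.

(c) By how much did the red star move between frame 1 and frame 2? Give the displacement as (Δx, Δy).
(1.4, 3.2)

The red star was at (1.9, 3.4) in frame 1 and (3.3, 6.6) in frame 2.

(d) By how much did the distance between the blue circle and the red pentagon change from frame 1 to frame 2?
-1.9

Distance in frame 1: 7.3. Distance in frame 2: 5.4.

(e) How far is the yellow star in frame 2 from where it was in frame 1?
1.4

The yellow star moved from (6.2, 2.6) to (7.5, 2.2), a distance of √(1.3² + 0.4²) ≈ 1.4.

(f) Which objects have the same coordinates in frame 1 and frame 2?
the pink pentagon, the blue cross, the green cross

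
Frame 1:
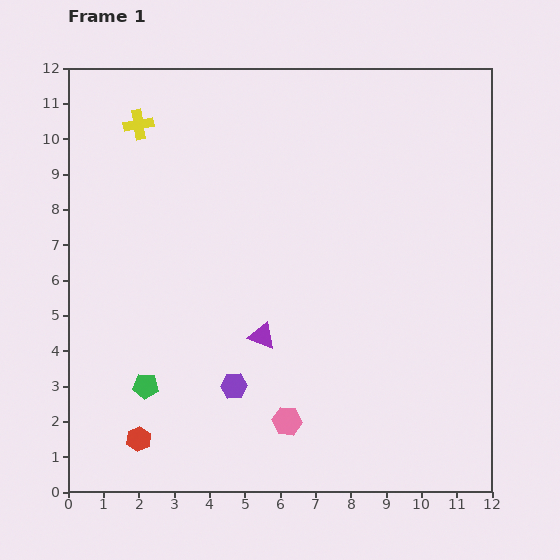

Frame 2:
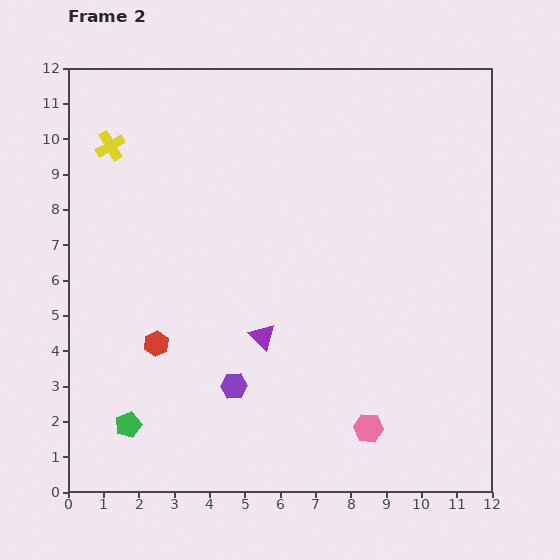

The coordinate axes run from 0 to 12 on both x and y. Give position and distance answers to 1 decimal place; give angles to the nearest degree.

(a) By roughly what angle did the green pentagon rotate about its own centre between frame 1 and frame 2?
24° counter-clockwise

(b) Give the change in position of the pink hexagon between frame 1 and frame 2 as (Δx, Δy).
(2.3, -0.2)

The pink hexagon was at (6.2, 2.0) in frame 1 and (8.5, 1.8) in frame 2.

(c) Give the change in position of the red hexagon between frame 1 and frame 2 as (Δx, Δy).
(0.5, 2.7)

The red hexagon was at (2.0, 1.5) in frame 1 and (2.5, 4.2) in frame 2.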